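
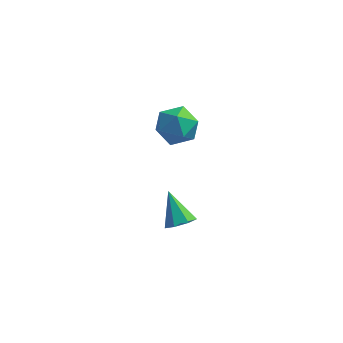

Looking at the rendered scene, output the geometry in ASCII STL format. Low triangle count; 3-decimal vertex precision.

solid 
facet normal -0.259 0.238 0.936
outer loop
vertex 2.136 3.743 -2.505
vertex 1.492 3.332 -2.579
vertex 2.132 2.999 -2.317
endloop
endfacet
facet normal 0.451 0.216 0.866
outer loop
vertex 2.136 3.743 -2.505
vertex 2.132 2.999 -2.317
vertex 2.727 3.294 -2.701
endloop
endfacet
facet normal 0.637 0.682 0.358
outer loop
vertex 2.136 3.743 -2.505
vertex 2.727 3.294 -2.701
vertex 2.455 3.81 -3.2
endloop
endfacet
facet normal 0.043 0.992 0.115
outer loop
vertex 2.136 3.743 -2.505
vertex 2.455 3.81 -3.2
vertex 1.692 3.834 -3.124
endloop
endfacet
facet normal -0.512 0.717 0.473
outer loop
vertex 2.136 3.743 -2.505
vertex 1.692 3.834 -3.124
vertex 1.492 3.332 -2.579
endloop
endfacet
facet normal 0.631 -0.437 0.641
outer loop
vertex 2.727 3.294 -2.701
vertex 2.132 2.999 -2.317
vertex 2.448 2.606 -2.896
endloop
endfacet
facet normal -0.518 -0.402 0.755
outer loop
vertex 2.132 2.999 -2.317
vertex 1.492 3.332 -2.579
vertex 1.685 2.63 -2.82
endloop
endfacet
facet normal -0.927 0.375 0.005
outer loop
vertex 1.492 3.332 -2.579
vertex 1.692 3.834 -3.124
vertex 1.413 3.146 -3.319
endloop
endfacet
facet normal -0.031 0.819 -0.573
outer loop
vertex 1.692 3.834 -3.124
vertex 2.455 3.81 -3.2
vertex 2.008 3.441 -3.703
endloop
endfacet
facet normal 0.931 0.318 -0.179
outer loop
vertex 2.455 3.81 -3.2
vertex 2.727 3.294 -2.701
vertex 2.648 3.108 -3.441
endloop
endfacet
facet normal -0.043 -0.992 -0.115
outer loop
vertex 2.004 2.697 -3.515
vertex 2.448 2.606 -2.896
vertex 1.685 2.63 -2.82
endloop
endfacet
facet normal -0.637 -0.682 -0.358
outer loop
vertex 2.004 2.697 -3.515
vertex 1.685 2.63 -2.82
vertex 1.413 3.146 -3.319
endloop
endfacet
facet normal -0.451 -0.216 -0.866
outer loop
vertex 2.004 2.697 -3.515
vertex 1.413 3.146 -3.319
vertex 2.008 3.441 -3.703
endloop
endfacet
facet normal 0.259 -0.238 -0.936
outer loop
vertex 2.004 2.697 -3.515
vertex 2.008 3.441 -3.703
vertex 2.648 3.108 -3.441
endloop
endfacet
facet normal 0.512 -0.717 -0.473
outer loop
vertex 2.004 2.697 -3.515
vertex 2.648 3.108 -3.441
vertex 2.448 2.606 -2.896
endloop
endfacet
facet normal 0.031 -0.819 0.573
outer loop
vertex 1.685 2.63 -2.82
vertex 2.448 2.606 -2.896
vertex 2.132 2.999 -2.317
endloop
endfacet
facet normal -0.931 -0.318 0.179
outer loop
vertex 1.413 3.146 -3.319
vertex 1.685 2.63 -2.82
vertex 1.492 3.332 -2.579
endloop
endfacet
facet normal -0.631 0.437 -0.641
outer loop
vertex 2.008 3.441 -3.703
vertex 1.413 3.146 -3.319
vertex 1.692 3.834 -3.124
endloop
endfacet
facet normal 0.518 0.402 -0.755
outer loop
vertex 2.648 3.108 -3.441
vertex 2.008 3.441 -3.703
vertex 2.455 3.81 -3.2
endloop
endfacet
facet normal 0.927 -0.375 -0.005
outer loop
vertex 2.448 2.606 -2.896
vertex 2.648 3.108 -3.441
vertex 2.727 3.294 -2.701
endloop
endfacet
facet normal 0.459 -0.513 -0.725
outer loop
vertex 3.502 -0.335 -3.733
vertex 3.244 -0.744 -3.607
vertex 3.122 -0.388 -3.936
endloop
endfacet
facet normal -0.027 0.978 -0.205
outer loop
vertex 3.502 -0.335 -3.733
vertex 3.122 -0.388 -3.936
vertex 2.716 -0.156 -2.773
endloop
endfacet
facet normal 0.460 -0.512 -0.725
outer loop
vertex 3.122 -0.388 -3.936
vertex 3.244 -0.744 -3.607
vertex 2.834 -0.709 -3.892
endloop
endfacet
facet normal -0.717 0.592 -0.368
outer loop
vertex 3.122 -0.388 -3.936
vertex 2.834 -0.709 -3.892
vertex 2.716 -0.156 -2.773
endloop
endfacet
facet normal 0.460 -0.512 -0.725
outer loop
vertex 2.834 -0.709 -3.892
vertex 3.244 -0.744 -3.607
vertex 2.855 -1.057 -3.633
endloop
endfacet
facet normal -0.993 -0.101 -0.055
outer loop
vertex 2.834 -0.709 -3.892
vertex 2.855 -1.057 -3.633
vertex 2.716 -0.156 -2.773
endloop
endfacet
facet normal 0.460 -0.512 -0.726
outer loop
vertex 2.855 -1.057 -3.633
vertex 3.244 -0.744 -3.607
vertex 3.169 -1.169 -3.355
endloop
endfacet
facet normal -0.647 -0.576 0.499
outer loop
vertex 2.855 -1.057 -3.633
vertex 3.169 -1.169 -3.355
vertex 2.716 -0.156 -2.773
endloop
endfacet
facet normal 0.459 -0.512 -0.726
outer loop
vertex 3.169 -1.169 -3.355
vertex 3.244 -0.744 -3.607
vertex 3.539 -0.962 -3.267
endloop
endfacet
facet normal 0.059 -0.477 0.877
outer loop
vertex 3.169 -1.169 -3.355
vertex 3.539 -0.962 -3.267
vertex 2.716 -0.156 -2.773
endloop
endfacet
facet normal 0.459 -0.512 -0.726
outer loop
vertex 3.539 -0.962 -3.267
vertex 3.244 -0.744 -3.607
vertex 3.688 -0.59 -3.435
endloop
endfacet
facet normal 0.595 0.121 0.795
outer loop
vertex 3.539 -0.962 -3.267
vertex 3.688 -0.59 -3.435
vertex 2.716 -0.156 -2.773
endloop
endfacet
facet normal 0.459 -0.513 -0.725
outer loop
vertex 3.688 -0.59 -3.435
vertex 3.244 -0.744 -3.607
vertex 3.502 -0.335 -3.733
endloop
endfacet
facet normal 0.556 0.770 0.312
outer loop
vertex 3.688 -0.59 -3.435
vertex 3.502 -0.335 -3.733
vertex 2.716 -0.156 -2.773
endloop
endfacet

endsolid


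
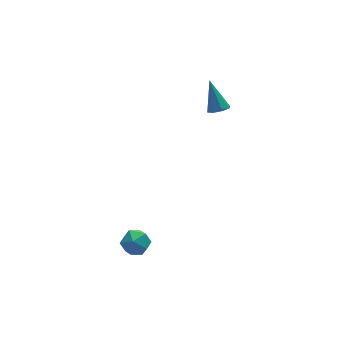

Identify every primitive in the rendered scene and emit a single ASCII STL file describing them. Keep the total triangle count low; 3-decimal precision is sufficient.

solid 
facet normal 0.061 -0.548 -0.834
outer loop
vertex 3.112 1.451 -0.806
vertex 2.747 1.759 -1.035
vertex 3.276 1.766 -1.001
endloop
endfacet
facet normal 0.853 -0.132 0.505
outer loop
vertex 3.112 1.451 -0.806
vertex 3.276 1.766 -1.001
vertex 2.653 2.621 0.275
endloop
endfacet
facet normal 0.061 -0.547 -0.835
outer loop
vertex 3.276 1.766 -1.001
vertex 2.747 1.759 -1.035
vertex 3.13 2.078 -1.216
endloop
endfacet
facet normal 0.871 0.480 0.104
outer loop
vertex 3.276 1.766 -1.001
vertex 3.13 2.078 -1.216
vertex 2.653 2.621 0.275
endloop
endfacet
facet normal 0.061 -0.547 -0.835
outer loop
vertex 3.13 2.078 -1.216
vertex 2.747 1.759 -1.035
vertex 2.76 2.203 -1.325
endloop
endfacet
facet normal 0.368 0.905 -0.212
outer loop
vertex 3.13 2.078 -1.216
vertex 2.76 2.203 -1.325
vertex 2.653 2.621 0.275
endloop
endfacet
facet normal 0.061 -0.547 -0.835
outer loop
vertex 2.76 2.203 -1.325
vertex 2.747 1.759 -1.035
vertex 2.382 2.068 -1.264
endloop
endfacet
facet normal -0.362 0.896 -0.258
outer loop
vertex 2.76 2.203 -1.325
vertex 2.382 2.068 -1.264
vertex 2.653 2.621 0.275
endloop
endfacet
facet normal 0.058 -0.549 -0.834
outer loop
vertex 2.382 2.068 -1.264
vertex 2.747 1.759 -1.035
vertex 2.218 1.753 -1.068
endloop
endfacet
facet normal -0.889 0.458 -0.008
outer loop
vertex 2.382 2.068 -1.264
vertex 2.218 1.753 -1.068
vertex 2.653 2.621 0.275
endloop
endfacet
facet normal 0.058 -0.548 -0.835
outer loop
vertex 2.218 1.753 -1.068
vertex 2.747 1.759 -1.035
vertex 2.364 1.441 -0.853
endloop
endfacet
facet normal -0.907 -0.154 0.393
outer loop
vertex 2.218 1.753 -1.068
vertex 2.364 1.441 -0.853
vertex 2.653 2.621 0.275
endloop
endfacet
facet normal 0.060 -0.549 -0.833
outer loop
vertex 2.364 1.441 -0.853
vertex 2.747 1.759 -1.035
vertex 2.734 1.316 -0.744
endloop
endfacet
facet normal -0.404 -0.578 0.709
outer loop
vertex 2.364 1.441 -0.853
vertex 2.734 1.316 -0.744
vertex 2.653 2.621 0.275
endloop
endfacet
facet normal 0.059 -0.549 -0.834
outer loop
vertex 2.734 1.316 -0.744
vertex 2.747 1.759 -1.035
vertex 3.112 1.451 -0.806
endloop
endfacet
facet normal 0.327 -0.569 0.755
outer loop
vertex 2.734 1.316 -0.744
vertex 3.112 1.451 -0.806
vertex 2.653 2.621 0.275
endloop
endfacet
facet normal -0.665 0.648 0.371
outer loop
vertex -3.332 -3.091 -3.018
vertex -3.721 -3.628 -2.778
vertex -3.219 -3.346 -2.371
endloop
endfacet
facet normal -0.009 0.930 0.368
outer loop
vertex -3.332 -3.091 -3.018
vertex -3.219 -3.346 -2.371
vertex -2.674 -3.177 -2.784
endloop
endfacet
facet normal 0.230 0.924 -0.306
outer loop
vertex -3.332 -3.091 -3.018
vertex -2.674 -3.177 -2.784
vertex -2.838 -3.355 -3.445
endloop
endfacet
facet normal -0.278 0.639 -0.717
outer loop
vertex -3.332 -3.091 -3.018
vertex -2.838 -3.355 -3.445
vertex -3.485 -3.633 -3.442
endloop
endfacet
facet normal -0.831 0.469 -0.299
outer loop
vertex -3.332 -3.091 -3.018
vertex -3.485 -3.633 -3.442
vertex -3.721 -3.628 -2.778
endloop
endfacet
facet normal 0.415 0.507 0.755
outer loop
vertex -2.674 -3.177 -2.784
vertex -3.219 -3.346 -2.371
vertex -2.655 -3.767 -2.398
endloop
endfacet
facet normal -0.646 0.051 0.762
outer loop
vertex -3.219 -3.346 -2.371
vertex -3.721 -3.628 -2.778
vertex -3.302 -4.045 -2.395
endloop
endfacet
facet normal -0.915 -0.241 -0.323
outer loop
vertex -3.721 -3.628 -2.778
vertex -3.485 -3.633 -3.442
vertex -3.466 -4.223 -3.056
endloop
endfacet
facet normal -0.020 0.037 -0.999
outer loop
vertex -3.485 -3.633 -3.442
vertex -2.838 -3.355 -3.445
vertex -2.921 -4.054 -3.469
endloop
endfacet
facet normal 0.800 0.499 -0.333
outer loop
vertex -2.838 -3.355 -3.445
vertex -2.674 -3.177 -2.784
vertex -2.419 -3.772 -3.062
endloop
endfacet
facet normal 0.278 -0.639 0.717
outer loop
vertex -2.808 -4.309 -2.822
vertex -2.655 -3.767 -2.398
vertex -3.302 -4.045 -2.395
endloop
endfacet
facet normal -0.230 -0.924 0.306
outer loop
vertex -2.808 -4.309 -2.822
vertex -3.302 -4.045 -2.395
vertex -3.466 -4.223 -3.056
endloop
endfacet
facet normal 0.009 -0.930 -0.368
outer loop
vertex -2.808 -4.309 -2.822
vertex -3.466 -4.223 -3.056
vertex -2.921 -4.054 -3.469
endloop
endfacet
facet normal 0.665 -0.648 -0.371
outer loop
vertex -2.808 -4.309 -2.822
vertex -2.921 -4.054 -3.469
vertex -2.419 -3.772 -3.062
endloop
endfacet
facet normal 0.831 -0.469 0.299
outer loop
vertex -2.808 -4.309 -2.822
vertex -2.419 -3.772 -3.062
vertex -2.655 -3.767 -2.398
endloop
endfacet
facet normal 0.020 -0.037 0.999
outer loop
vertex -3.302 -4.045 -2.395
vertex -2.655 -3.767 -2.398
vertex -3.219 -3.346 -2.371
endloop
endfacet
facet normal -0.800 -0.499 0.333
outer loop
vertex -3.466 -4.223 -3.056
vertex -3.302 -4.045 -2.395
vertex -3.721 -3.628 -2.778
endloop
endfacet
facet normal -0.415 -0.507 -0.755
outer loop
vertex -2.921 -4.054 -3.469
vertex -3.466 -4.223 -3.056
vertex -3.485 -3.633 -3.442
endloop
endfacet
facet normal 0.646 -0.051 -0.762
outer loop
vertex -2.419 -3.772 -3.062
vertex -2.921 -4.054 -3.469
vertex -2.838 -3.355 -3.445
endloop
endfacet
facet normal 0.915 0.241 0.323
outer loop
vertex -2.655 -3.767 -2.398
vertex -2.419 -3.772 -3.062
vertex -2.674 -3.177 -2.784
endloop
endfacet

endsolid


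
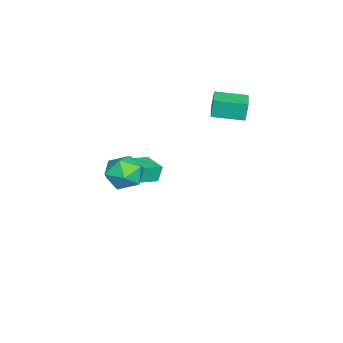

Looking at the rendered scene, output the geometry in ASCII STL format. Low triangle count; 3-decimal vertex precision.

solid 
facet normal -0.702 -0.712 -0.024
outer loop
vertex -2.092 -0.492 -0.124
vertex -2.782 0.2 -0.45
vertex -1.88 -0.673 -0.958
endloop
endfacet
facet normal 0.670 -0.672 0.316
outer loop
vertex -1.058 0.16 -0.93
vertex -2.092 -0.492 -0.124
vertex -1.88 -0.673 -0.958
endloop
endfacet
facet normal -0.702 -0.712 -0.024
outer loop
vertex -1.88 -0.673 -0.958
vertex -2.782 0.2 -0.45
vertex -2.57 0.019 -1.284
endloop
endfacet
facet normal 0.241 -0.206 -0.948
outer loop
vertex -2.57 0.019 -1.284
vertex -1.058 0.16 -0.93
vertex -1.88 -0.673 -0.958
endloop
endfacet
facet normal -0.241 0.206 0.948
outer loop
vertex -2.092 -0.492 -0.124
vertex -1.96 1.033 -0.422
vertex -2.782 0.2 -0.45
endloop
endfacet
facet normal 0.670 -0.672 0.316
outer loop
vertex -1.27 0.341 -0.096
vertex -2.092 -0.492 -0.124
vertex -1.058 0.16 -0.93
endloop
endfacet
facet normal -0.241 0.206 0.948
outer loop
vertex -1.27 0.341 -0.096
vertex -1.96 1.033 -0.422
vertex -2.092 -0.492 -0.124
endloop
endfacet
facet normal -0.670 0.672 -0.316
outer loop
vertex -2.782 0.2 -0.45
vertex -1.96 1.033 -0.422
vertex -2.57 0.019 -1.284
endloop
endfacet
facet normal 0.241 -0.206 -0.948
outer loop
vertex -1.748 0.852 -1.256
vertex -1.058 0.16 -0.93
vertex -2.57 0.019 -1.284
endloop
endfacet
facet normal -0.670 0.672 -0.316
outer loop
vertex -2.57 0.019 -1.284
vertex -1.96 1.033 -0.422
vertex -1.748 0.852 -1.256
endloop
endfacet
facet normal 0.702 0.712 0.024
outer loop
vertex -1.748 0.852 -1.256
vertex -1.27 0.341 -0.096
vertex -1.058 0.16 -0.93
endloop
endfacet
facet normal 0.702 0.712 0.024
outer loop
vertex -1.96 1.033 -0.422
vertex -1.27 0.341 -0.096
vertex -1.748 0.852 -1.256
endloop
endfacet
facet normal -0.984 -0.136 -0.114
outer loop
vertex -2.866 3.194 4.284
vertex -3.052 4.701 4.096
vertex -2.74 3.089 3.318
endloop
endfacet
facet normal 0.121 -0.985 0.123
outer loop
vertex -1.648 3.239 3.444
vertex -2.866 3.194 4.284
vertex -2.74 3.089 3.318
endloop
endfacet
facet normal -0.984 -0.136 -0.114
outer loop
vertex -2.74 3.089 3.318
vertex -3.052 4.701 4.096
vertex -2.926 4.596 3.13
endloop
endfacet
facet normal 0.128 -0.107 -0.986
outer loop
vertex -2.926 4.596 3.13
vertex -1.648 3.239 3.444
vertex -2.74 3.089 3.318
endloop
endfacet
facet normal -0.128 0.107 0.986
outer loop
vertex -2.866 3.194 4.284
vertex -1.96 4.851 4.222
vertex -3.052 4.701 4.096
endloop
endfacet
facet normal 0.121 -0.985 0.123
outer loop
vertex -1.774 3.344 4.41
vertex -2.866 3.194 4.284
vertex -1.648 3.239 3.444
endloop
endfacet
facet normal -0.128 0.107 0.986
outer loop
vertex -1.774 3.344 4.41
vertex -1.96 4.851 4.222
vertex -2.866 3.194 4.284
endloop
endfacet
facet normal -0.121 0.985 -0.123
outer loop
vertex -3.052 4.701 4.096
vertex -1.96 4.851 4.222
vertex -2.926 4.596 3.13
endloop
endfacet
facet normal 0.128 -0.107 -0.986
outer loop
vertex -1.834 4.746 3.256
vertex -1.648 3.239 3.444
vertex -2.926 4.596 3.13
endloop
endfacet
facet normal -0.121 0.985 -0.123
outer loop
vertex -2.926 4.596 3.13
vertex -1.96 4.851 4.222
vertex -1.834 4.746 3.256
endloop
endfacet
facet normal 0.984 0.136 0.114
outer loop
vertex -1.834 4.746 3.256
vertex -1.774 3.344 4.41
vertex -1.648 3.239 3.444
endloop
endfacet
facet normal 0.984 0.136 0.114
outer loop
vertex -1.96 4.851 4.222
vertex -1.774 3.344 4.41
vertex -1.834 4.746 3.256
endloop
endfacet
facet normal -0.196 0.336 0.921
outer loop
vertex 3.438 1.103 3.544
vertex 2.68 0.521 3.595
vertex 3.537 0.216 3.889
endloop
endfacet
facet normal 0.504 0.361 0.784
outer loop
vertex 3.438 1.103 3.544
vertex 3.537 0.216 3.889
vertex 4.198 0.576 3.298
endloop
endfacet
facet normal 0.602 0.771 0.208
outer loop
vertex 3.438 1.103 3.544
vertex 4.198 0.576 3.298
vertex 3.749 1.104 2.639
endloop
endfacet
facet normal -0.037 0.999 -0.012
outer loop
vertex 3.438 1.103 3.544
vertex 3.749 1.104 2.639
vertex 2.81 1.071 2.823
endloop
endfacet
facet normal -0.531 0.730 0.430
outer loop
vertex 3.438 1.103 3.544
vertex 2.81 1.071 2.823
vertex 2.68 0.521 3.595
endloop
endfacet
facet normal 0.721 -0.299 0.625
outer loop
vertex 4.198 0.576 3.298
vertex 3.537 0.216 3.889
vertex 3.91 -0.331 3.197
endloop
endfacet
facet normal -0.411 -0.340 0.846
outer loop
vertex 3.537 0.216 3.889
vertex 2.68 0.521 3.595
vertex 2.971 -0.364 3.381
endloop
endfacet
facet normal -0.953 0.297 0.051
outer loop
vertex 2.68 0.521 3.595
vertex 2.81 1.071 2.823
vertex 2.522 0.164 2.722
endloop
endfacet
facet normal -0.156 0.732 -0.663
outer loop
vertex 2.81 1.071 2.823
vertex 3.749 1.104 2.639
vertex 3.183 0.524 2.131
endloop
endfacet
facet normal 0.879 0.364 -0.308
outer loop
vertex 3.749 1.104 2.639
vertex 4.198 0.576 3.298
vertex 4.04 0.219 2.425
endloop
endfacet
facet normal 0.037 -0.999 0.012
outer loop
vertex 3.282 -0.363 2.476
vertex 3.91 -0.331 3.197
vertex 2.971 -0.364 3.381
endloop
endfacet
facet normal -0.602 -0.771 -0.208
outer loop
vertex 3.282 -0.363 2.476
vertex 2.971 -0.364 3.381
vertex 2.522 0.164 2.722
endloop
endfacet
facet normal -0.504 -0.361 -0.784
outer loop
vertex 3.282 -0.363 2.476
vertex 2.522 0.164 2.722
vertex 3.183 0.524 2.131
endloop
endfacet
facet normal 0.196 -0.336 -0.921
outer loop
vertex 3.282 -0.363 2.476
vertex 3.183 0.524 2.131
vertex 4.04 0.219 2.425
endloop
endfacet
facet normal 0.531 -0.730 -0.430
outer loop
vertex 3.282 -0.363 2.476
vertex 4.04 0.219 2.425
vertex 3.91 -0.331 3.197
endloop
endfacet
facet normal 0.156 -0.732 0.663
outer loop
vertex 2.971 -0.364 3.381
vertex 3.91 -0.331 3.197
vertex 3.537 0.216 3.889
endloop
endfacet
facet normal -0.879 -0.364 0.308
outer loop
vertex 2.522 0.164 2.722
vertex 2.971 -0.364 3.381
vertex 2.68 0.521 3.595
endloop
endfacet
facet normal -0.721 0.299 -0.625
outer loop
vertex 3.183 0.524 2.131
vertex 2.522 0.164 2.722
vertex 2.81 1.071 2.823
endloop
endfacet
facet normal 0.411 0.340 -0.846
outer loop
vertex 4.04 0.219 2.425
vertex 3.183 0.524 2.131
vertex 3.749 1.104 2.639
endloop
endfacet
facet normal 0.953 -0.297 -0.051
outer loop
vertex 3.91 -0.331 3.197
vertex 4.04 0.219 2.425
vertex 4.198 0.576 3.298
endloop
endfacet

endsolid


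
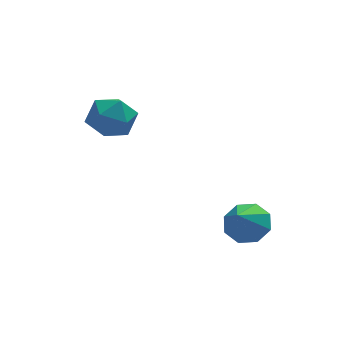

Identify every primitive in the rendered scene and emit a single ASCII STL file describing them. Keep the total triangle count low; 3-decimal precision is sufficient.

solid 
facet normal 0.194 0.966 -0.172
outer loop
vertex -0.51 3.251 0.418
vertex -1.608 3.55 0.858
vertex -0.646 3.49 1.606
endloop
endfacet
facet normal 0.794 0.607 -0.031
outer loop
vertex -0.51 3.251 0.418
vertex -0.646 3.49 1.606
vertex 0.053 2.557 1.249
endloop
endfacet
facet normal 0.856 0.082 -0.511
outer loop
vertex -0.51 3.251 0.418
vertex 0.053 2.557 1.249
vertex -0.477 2.039 0.279
endloop
endfacet
facet normal 0.293 0.117 -0.949
outer loop
vertex -0.51 3.251 0.418
vertex -0.477 2.039 0.279
vertex -1.503 2.653 0.038
endloop
endfacet
facet normal -0.116 0.663 -0.740
outer loop
vertex -0.51 3.251 0.418
vertex -1.503 2.653 0.038
vertex -1.608 3.55 0.858
endloop
endfacet
facet normal 0.726 0.309 0.614
outer loop
vertex 0.053 2.557 1.249
vertex -0.646 3.49 1.606
vertex -0.697 2.427 2.202
endloop
endfacet
facet normal -0.244 0.890 0.385
outer loop
vertex -0.646 3.49 1.606
vertex -1.608 3.55 0.858
vertex -1.723 3.041 1.961
endloop
endfacet
facet normal -0.746 0.400 -0.533
outer loop
vertex -1.608 3.55 0.858
vertex -1.503 2.653 0.038
vertex -2.253 2.523 0.991
endloop
endfacet
facet normal -0.085 -0.484 -0.871
outer loop
vertex -1.503 2.653 0.038
vertex -0.477 2.039 0.279
vertex -1.554 1.59 0.634
endloop
endfacet
facet normal 0.826 -0.540 -0.163
outer loop
vertex -0.477 2.039 0.279
vertex 0.053 2.557 1.249
vertex -0.592 1.53 1.382
endloop
endfacet
facet normal -0.293 -0.117 0.949
outer loop
vertex -1.69 1.829 1.822
vertex -0.697 2.427 2.202
vertex -1.723 3.041 1.961
endloop
endfacet
facet normal -0.856 -0.082 0.511
outer loop
vertex -1.69 1.829 1.822
vertex -1.723 3.041 1.961
vertex -2.253 2.523 0.991
endloop
endfacet
facet normal -0.794 -0.607 0.031
outer loop
vertex -1.69 1.829 1.822
vertex -2.253 2.523 0.991
vertex -1.554 1.59 0.634
endloop
endfacet
facet normal -0.194 -0.966 0.172
outer loop
vertex -1.69 1.829 1.822
vertex -1.554 1.59 0.634
vertex -0.592 1.53 1.382
endloop
endfacet
facet normal 0.116 -0.663 0.740
outer loop
vertex -1.69 1.829 1.822
vertex -0.592 1.53 1.382
vertex -0.697 2.427 2.202
endloop
endfacet
facet normal 0.085 0.484 0.871
outer loop
vertex -1.723 3.041 1.961
vertex -0.697 2.427 2.202
vertex -0.646 3.49 1.606
endloop
endfacet
facet normal -0.826 0.540 0.163
outer loop
vertex -2.253 2.523 0.991
vertex -1.723 3.041 1.961
vertex -1.608 3.55 0.858
endloop
endfacet
facet normal -0.726 -0.309 -0.614
outer loop
vertex -1.554 1.59 0.634
vertex -2.253 2.523 0.991
vertex -1.503 2.653 0.038
endloop
endfacet
facet normal 0.244 -0.890 -0.385
outer loop
vertex -0.592 1.53 1.382
vertex -1.554 1.59 0.634
vertex -0.477 2.039 0.279
endloop
endfacet
facet normal 0.746 -0.400 0.533
outer loop
vertex -0.697 2.427 2.202
vertex -0.592 1.53 1.382
vertex 0.053 2.557 1.249
endloop
endfacet
facet normal 0.361 0.563 -0.743
outer loop
vertex 4.296 -1.72 -2.044
vertex 3.799 -2.335 -2.751
vertex 3.546 -1.459 -2.21
endloop
endfacet
facet normal -0.061 0.406 0.912
outer loop
vertex 4.296 -1.72 -2.044
vertex 3.546 -1.459 -2.21
vertex 3.141 -3.365 -1.389
endloop
endfacet
facet normal 0.360 0.563 -0.744
outer loop
vertex 3.546 -1.459 -2.21
vertex 3.799 -2.335 -2.751
vertex 2.945 -1.711 -2.692
endloop
endfacet
facet normal -0.669 0.409 0.620
outer loop
vertex 3.546 -1.459 -2.21
vertex 2.945 -1.711 -2.692
vertex 3.141 -3.365 -1.389
endloop
endfacet
facet normal 0.361 0.564 -0.743
outer loop
vertex 2.945 -1.711 -2.692
vertex 3.799 -2.335 -2.751
vertex 2.844 -2.328 -3.209
endloop
endfacet
facet normal -0.985 0.018 0.171
outer loop
vertex 2.945 -1.711 -2.692
vertex 2.844 -2.328 -3.209
vertex 3.141 -3.365 -1.389
endloop
endfacet
facet normal 0.361 0.563 -0.744
outer loop
vertex 2.844 -2.328 -3.209
vertex 3.799 -2.335 -2.751
vertex 3.303 -2.95 -3.457
endloop
endfacet
facet normal -0.824 -0.539 -0.173
outer loop
vertex 2.844 -2.328 -3.209
vertex 3.303 -2.95 -3.457
vertex 3.141 -3.365 -1.389
endloop
endfacet
facet normal 0.361 0.563 -0.744
outer loop
vertex 3.303 -2.95 -3.457
vertex 3.799 -2.335 -2.751
vertex 4.053 -3.211 -3.291
endloop
endfacet
facet normal -0.280 -0.937 -0.210
outer loop
vertex 3.303 -2.95 -3.457
vertex 4.053 -3.211 -3.291
vertex 3.141 -3.365 -1.389
endloop
endfacet
facet normal 0.360 0.563 -0.744
outer loop
vertex 4.053 -3.211 -3.291
vertex 3.799 -2.335 -2.751
vertex 4.654 -2.959 -2.809
endloop
endfacet
facet normal 0.329 -0.941 0.082
outer loop
vertex 4.053 -3.211 -3.291
vertex 4.654 -2.959 -2.809
vertex 3.141 -3.365 -1.389
endloop
endfacet
facet normal 0.360 0.563 -0.744
outer loop
vertex 4.654 -2.959 -2.809
vertex 3.799 -2.335 -2.751
vertex 4.755 -2.341 -2.293
endloop
endfacet
facet normal 0.646 -0.549 0.531
outer loop
vertex 4.654 -2.959 -2.809
vertex 4.755 -2.341 -2.293
vertex 3.141 -3.365 -1.389
endloop
endfacet
facet normal 0.360 0.564 -0.743
outer loop
vertex 4.755 -2.341 -2.293
vertex 3.799 -2.335 -2.751
vertex 4.296 -1.72 -2.044
endloop
endfacet
facet normal 0.485 0.008 0.875
outer loop
vertex 4.755 -2.341 -2.293
vertex 4.296 -1.72 -2.044
vertex 3.141 -3.365 -1.389
endloop
endfacet

endsolid


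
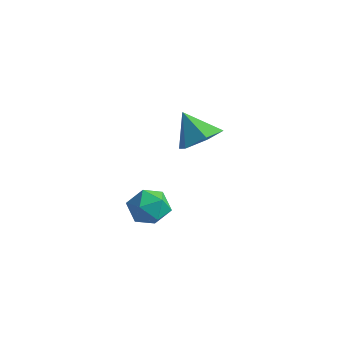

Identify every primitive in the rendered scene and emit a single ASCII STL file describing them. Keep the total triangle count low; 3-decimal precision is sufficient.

solid 
facet normal -0.479 0.542 0.691
outer loop
vertex 0.427 -2.038 -1.053
vertex 0.852 -2.395 -0.478
vertex 1.123 -1.724 -0.817
endloop
endfacet
facet normal -0.431 0.899 0.074
outer loop
vertex 0.427 -2.038 -1.053
vertex 1.123 -1.724 -0.817
vertex 0.939 -1.748 -1.594
endloop
endfacet
facet normal -0.745 0.508 -0.433
outer loop
vertex 0.427 -2.038 -1.053
vertex 0.939 -1.748 -1.594
vertex 0.554 -2.434 -1.736
endloop
endfacet
facet normal -0.987 -0.092 -0.130
outer loop
vertex 0.427 -2.038 -1.053
vertex 0.554 -2.434 -1.736
vertex 0.5 -2.834 -1.046
endloop
endfacet
facet normal -0.823 -0.070 0.564
outer loop
vertex 0.427 -2.038 -1.053
vertex 0.5 -2.834 -1.046
vertex 0.852 -2.395 -0.478
endloop
endfacet
facet normal 0.260 0.961 -0.091
outer loop
vertex 0.939 -1.748 -1.594
vertex 1.123 -1.724 -0.817
vertex 1.68 -1.926 -1.354
endloop
endfacet
facet normal 0.183 0.383 0.905
outer loop
vertex 1.123 -1.724 -0.817
vertex 0.852 -2.395 -0.478
vertex 1.626 -2.326 -0.664
endloop
endfacet
facet normal -0.373 -0.608 0.701
outer loop
vertex 0.852 -2.395 -0.478
vertex 0.5 -2.834 -1.046
vertex 1.241 -3.012 -0.806
endloop
endfacet
facet normal -0.640 -0.642 -0.422
outer loop
vertex 0.5 -2.834 -1.046
vertex 0.554 -2.434 -1.736
vertex 1.057 -3.036 -1.583
endloop
endfacet
facet normal -0.248 0.328 -0.911
outer loop
vertex 0.554 -2.434 -1.736
vertex 0.939 -1.748 -1.594
vertex 1.328 -2.365 -1.922
endloop
endfacet
facet normal 0.987 0.092 0.130
outer loop
vertex 1.753 -2.722 -1.347
vertex 1.68 -1.926 -1.354
vertex 1.626 -2.326 -0.664
endloop
endfacet
facet normal 0.745 -0.508 0.433
outer loop
vertex 1.753 -2.722 -1.347
vertex 1.626 -2.326 -0.664
vertex 1.241 -3.012 -0.806
endloop
endfacet
facet normal 0.431 -0.899 -0.074
outer loop
vertex 1.753 -2.722 -1.347
vertex 1.241 -3.012 -0.806
vertex 1.057 -3.036 -1.583
endloop
endfacet
facet normal 0.479 -0.542 -0.691
outer loop
vertex 1.753 -2.722 -1.347
vertex 1.057 -3.036 -1.583
vertex 1.328 -2.365 -1.922
endloop
endfacet
facet normal 0.823 0.070 -0.564
outer loop
vertex 1.753 -2.722 -1.347
vertex 1.328 -2.365 -1.922
vertex 1.68 -1.926 -1.354
endloop
endfacet
facet normal 0.640 0.642 0.422
outer loop
vertex 1.626 -2.326 -0.664
vertex 1.68 -1.926 -1.354
vertex 1.123 -1.724 -0.817
endloop
endfacet
facet normal 0.248 -0.328 0.911
outer loop
vertex 1.241 -3.012 -0.806
vertex 1.626 -2.326 -0.664
vertex 0.852 -2.395 -0.478
endloop
endfacet
facet normal -0.260 -0.961 0.091
outer loop
vertex 1.057 -3.036 -1.583
vertex 1.241 -3.012 -0.806
vertex 0.5 -2.834 -1.046
endloop
endfacet
facet normal -0.183 -0.383 -0.905
outer loop
vertex 1.328 -2.365 -1.922
vertex 1.057 -3.036 -1.583
vertex 0.554 -2.434 -1.736
endloop
endfacet
facet normal 0.373 0.608 -0.701
outer loop
vertex 1.68 -1.926 -1.354
vertex 1.328 -2.365 -1.922
vertex 0.939 -1.748 -1.594
endloop
endfacet
facet normal 0.618 0.009 -0.786
outer loop
vertex 0.545 2.163 -0.012
vertex -0.043 1.686 -0.48
vertex -0.077 2.575 -0.497
endloop
endfacet
facet normal 0.005 0.765 0.644
outer loop
vertex 0.545 2.163 -0.012
vertex -0.077 2.575 -0.497
vertex -0.877 1.674 0.58
endloop
endfacet
facet normal 0.618 0.009 -0.786
outer loop
vertex -0.077 2.575 -0.497
vertex -0.043 1.686 -0.48
vertex -0.665 2.099 -0.965
endloop
endfacet
facet normal -0.676 0.729 0.108
outer loop
vertex -0.077 2.575 -0.497
vertex -0.665 2.099 -0.965
vertex -0.877 1.674 0.58
endloop
endfacet
facet normal 0.619 0.010 -0.785
outer loop
vertex -0.665 2.099 -0.965
vertex -0.043 1.686 -0.48
vertex -0.631 1.21 -0.949
endloop
endfacet
facet normal -0.988 -0.040 -0.147
outer loop
vertex -0.665 2.099 -0.965
vertex -0.631 1.21 -0.949
vertex -0.877 1.674 0.58
endloop
endfacet
facet normal 0.619 0.010 -0.785
outer loop
vertex -0.631 1.21 -0.949
vertex -0.043 1.686 -0.48
vertex -0.009 0.797 -0.464
endloop
endfacet
facet normal -0.619 -0.774 0.135
outer loop
vertex -0.631 1.21 -0.949
vertex -0.009 0.797 -0.464
vertex -0.877 1.674 0.58
endloop
endfacet
facet normal 0.618 0.009 -0.786
outer loop
vertex -0.009 0.797 -0.464
vertex -0.043 1.686 -0.48
vertex 0.579 1.274 0.004
endloop
endfacet
facet normal 0.063 -0.738 0.672
outer loop
vertex -0.009 0.797 -0.464
vertex 0.579 1.274 0.004
vertex -0.877 1.674 0.58
endloop
endfacet
facet normal 0.618 0.009 -0.786
outer loop
vertex 0.579 1.274 0.004
vertex -0.043 1.686 -0.48
vertex 0.545 2.163 -0.012
endloop
endfacet
facet normal 0.375 0.031 0.926
outer loop
vertex 0.579 1.274 0.004
vertex 0.545 2.163 -0.012
vertex -0.877 1.674 0.58
endloop
endfacet

endsolid


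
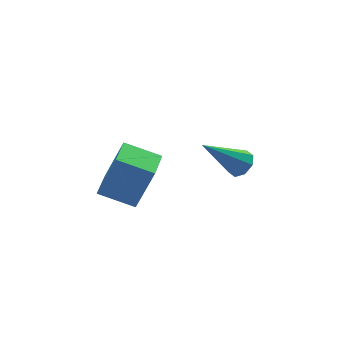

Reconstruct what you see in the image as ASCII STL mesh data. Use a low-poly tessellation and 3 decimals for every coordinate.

solid 
facet normal 0.723 0.020 -0.691
outer loop
vertex 2.576 -1.83 1.716
vertex 2.146 -1.719 1.269
vertex 2.498 -1.359 1.648
endloop
endfacet
facet normal 0.452 0.200 0.869
outer loop
vertex 2.576 -1.83 1.716
vertex 2.498 -1.359 1.648
vertex 0.634 -1.761 2.711
endloop
endfacet
facet normal 0.723 0.020 -0.690
outer loop
vertex 2.498 -1.359 1.648
vertex 2.146 -1.719 1.269
vertex 2.214 -1.099 1.358
endloop
endfacet
facet normal 0.153 0.806 0.573
outer loop
vertex 2.498 -1.359 1.648
vertex 2.214 -1.099 1.358
vertex 0.634 -1.761 2.711
endloop
endfacet
facet normal 0.723 0.020 -0.691
outer loop
vertex 2.214 -1.099 1.358
vertex 2.146 -1.719 1.269
vertex 1.89 -1.201 1.016
endloop
endfacet
facet normal -0.348 0.936 0.051
outer loop
vertex 2.214 -1.099 1.358
vertex 1.89 -1.201 1.016
vertex 0.634 -1.761 2.711
endloop
endfacet
facet normal 0.723 0.020 -0.691
outer loop
vertex 1.89 -1.201 1.016
vertex 2.146 -1.719 1.269
vertex 1.716 -1.607 0.822
endloop
endfacet
facet normal -0.761 0.515 -0.394
outer loop
vertex 1.89 -1.201 1.016
vertex 1.716 -1.607 0.822
vertex 0.634 -1.761 2.711
endloop
endfacet
facet normal 0.723 0.022 -0.690
outer loop
vertex 1.716 -1.607 0.822
vertex 2.146 -1.719 1.269
vertex 1.794 -2.078 0.889
endloop
endfacet
facet normal -0.841 -0.210 -0.499
outer loop
vertex 1.716 -1.607 0.822
vertex 1.794 -2.078 0.889
vertex 0.634 -1.761 2.711
endloop
endfacet
facet normal 0.724 0.021 -0.690
outer loop
vertex 1.794 -2.078 0.889
vertex 2.146 -1.719 1.269
vertex 2.078 -2.339 1.179
endloop
endfacet
facet normal -0.542 -0.815 -0.203
outer loop
vertex 1.794 -2.078 0.889
vertex 2.078 -2.339 1.179
vertex 0.634 -1.761 2.711
endloop
endfacet
facet normal 0.724 0.021 -0.690
outer loop
vertex 2.078 -2.339 1.179
vertex 2.146 -1.719 1.269
vertex 2.402 -2.236 1.522
endloop
endfacet
facet normal -0.039 -0.946 0.321
outer loop
vertex 2.078 -2.339 1.179
vertex 2.402 -2.236 1.522
vertex 0.634 -1.761 2.711
endloop
endfacet
facet normal 0.723 0.020 -0.691
outer loop
vertex 2.402 -2.236 1.522
vertex 2.146 -1.719 1.269
vertex 2.576 -1.83 1.716
endloop
endfacet
facet normal 0.373 -0.525 0.765
outer loop
vertex 2.402 -2.236 1.522
vertex 2.576 -1.83 1.716
vertex 0.634 -1.761 2.711
endloop
endfacet
facet normal -0.813 0.469 0.345
outer loop
vertex -2.735 -2.332 3.153
vertex -2.091 -1.128 3.034
vertex -3.401 -2.153 1.339
endloop
endfacet
facet normal -0.470 -0.878 0.086
outer loop
vertex -2.189 -2.852 0.826
vertex -2.735 -2.332 3.153
vertex -3.401 -2.153 1.339
endloop
endfacet
facet normal -0.813 0.469 0.345
outer loop
vertex -3.401 -2.153 1.339
vertex -2.091 -1.128 3.034
vertex -2.757 -0.95 1.221
endloop
endfacet
facet normal -0.343 0.092 -0.935
outer loop
vertex -2.757 -0.95 1.221
vertex -2.189 -2.852 0.826
vertex -3.401 -2.153 1.339
endloop
endfacet
facet normal 0.343 -0.091 0.935
outer loop
vertex -2.735 -2.332 3.153
vertex -0.879 -1.827 2.521
vertex -2.091 -1.128 3.034
endloop
endfacet
facet normal -0.470 -0.879 0.086
outer loop
vertex -1.523 -3.03 2.639
vertex -2.735 -2.332 3.153
vertex -2.189 -2.852 0.826
endloop
endfacet
facet normal 0.343 -0.092 0.935
outer loop
vertex -1.523 -3.03 2.639
vertex -0.879 -1.827 2.521
vertex -2.735 -2.332 3.153
endloop
endfacet
facet normal 0.470 0.878 -0.086
outer loop
vertex -2.091 -1.128 3.034
vertex -0.879 -1.827 2.521
vertex -2.757 -0.95 1.221
endloop
endfacet
facet normal -0.344 0.091 -0.935
outer loop
vertex -1.545 -1.648 0.707
vertex -2.189 -2.852 0.826
vertex -2.757 -0.95 1.221
endloop
endfacet
facet normal 0.470 0.879 -0.086
outer loop
vertex -2.757 -0.95 1.221
vertex -0.879 -1.827 2.521
vertex -1.545 -1.648 0.707
endloop
endfacet
facet normal 0.813 -0.469 -0.345
outer loop
vertex -1.545 -1.648 0.707
vertex -1.523 -3.03 2.639
vertex -2.189 -2.852 0.826
endloop
endfacet
facet normal 0.813 -0.469 -0.345
outer loop
vertex -0.879 -1.827 2.521
vertex -1.523 -3.03 2.639
vertex -1.545 -1.648 0.707
endloop
endfacet

endsolid


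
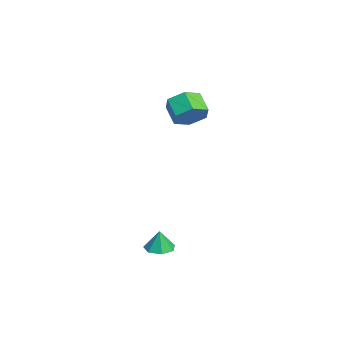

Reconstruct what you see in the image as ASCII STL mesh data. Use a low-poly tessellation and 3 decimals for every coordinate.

solid 
facet normal -0.086 0.006 -0.996
outer loop
vertex 4.641 -1.289 -3.66
vertex 3.806 -1.346 -3.588
vertex 4.283 -0.656 -3.625
endloop
endfacet
facet normal 0.785 0.419 0.457
outer loop
vertex 4.641 -1.289 -3.66
vertex 4.283 -0.656 -3.625
vertex 3.914 -1.354 -2.352
endloop
endfacet
facet normal -0.087 0.006 -0.996
outer loop
vertex 4.283 -0.656 -3.625
vertex 3.806 -1.346 -3.588
vertex 3.566 -0.542 -3.562
endloop
endfacet
facet normal 0.179 0.840 0.512
outer loop
vertex 4.283 -0.656 -3.625
vertex 3.566 -0.542 -3.562
vertex 3.914 -1.354 -2.352
endloop
endfacet
facet normal -0.087 0.006 -0.996
outer loop
vertex 3.566 -0.542 -3.562
vertex 3.806 -1.346 -3.588
vertex 3.03 -1.034 -3.518
endloop
endfacet
facet normal -0.528 0.627 0.573
outer loop
vertex 3.566 -0.542 -3.562
vertex 3.03 -1.034 -3.518
vertex 3.914 -1.354 -2.352
endloop
endfacet
facet normal -0.087 0.007 -0.996
outer loop
vertex 3.03 -1.034 -3.518
vertex 3.806 -1.346 -3.588
vertex 3.078 -1.761 -3.527
endloop
endfacet
facet normal -0.803 -0.060 0.592
outer loop
vertex 3.03 -1.034 -3.518
vertex 3.078 -1.761 -3.527
vertex 3.914 -1.354 -2.352
endloop
endfacet
facet normal -0.086 0.005 -0.996
outer loop
vertex 3.078 -1.761 -3.527
vertex 3.806 -1.346 -3.588
vertex 3.675 -2.176 -3.581
endloop
endfacet
facet normal -0.440 -0.705 0.557
outer loop
vertex 3.078 -1.761 -3.527
vertex 3.675 -2.176 -3.581
vertex 3.914 -1.354 -2.352
endloop
endfacet
facet normal -0.088 0.005 -0.996
outer loop
vertex 3.675 -2.176 -3.581
vertex 3.806 -1.346 -3.588
vertex 4.371 -1.966 -3.641
endloop
endfacet
facet normal 0.290 -0.821 0.492
outer loop
vertex 3.675 -2.176 -3.581
vertex 4.371 -1.966 -3.641
vertex 3.914 -1.354 -2.352
endloop
endfacet
facet normal -0.086 0.006 -0.996
outer loop
vertex 4.371 -1.966 -3.641
vertex 3.806 -1.346 -3.588
vertex 4.641 -1.289 -3.66
endloop
endfacet
facet normal 0.835 -0.320 0.448
outer loop
vertex 4.371 -1.966 -3.641
vertex 4.641 -1.289 -3.66
vertex 3.914 -1.354 -2.352
endloop
endfacet
facet normal 0.758 0.264 -0.596
outer loop
vertex -1.879 0.823 4.106
vertex -2.536 0.777 3.25
vertex -2.427 1.701 3.798
endloop
endfacet
facet normal 0.409 0.519 0.751
outer loop
vertex -1.879 0.823 4.106
vertex -2.427 1.701 3.798
vertex -2.947 0.449 4.946
endloop
endfacet
facet normal 0.409 0.518 0.751
outer loop
vertex -2.947 0.449 4.946
vertex -2.427 1.701 3.798
vertex -3.496 1.327 4.639
endloop
endfacet
facet normal -0.758 -0.266 0.596
outer loop
vertex -2.947 0.449 4.946
vertex -3.496 1.327 4.639
vertex -3.604 0.403 4.09
endloop
endfacet
facet normal 0.758 0.264 -0.596
outer loop
vertex -2.427 1.701 3.798
vertex -2.536 0.777 3.25
vertex -3.084 1.655 2.942
endloop
endfacet
facet normal -0.236 0.963 0.129
outer loop
vertex -2.427 1.701 3.798
vertex -3.084 1.655 2.942
vertex -3.496 1.327 4.639
endloop
endfacet
facet normal -0.236 0.963 0.129
outer loop
vertex -3.496 1.327 4.639
vertex -3.084 1.655 2.942
vertex -4.153 1.281 3.783
endloop
endfacet
facet normal -0.758 -0.266 0.596
outer loop
vertex -3.496 1.327 4.639
vertex -4.153 1.281 3.783
vertex -3.604 0.403 4.09
endloop
endfacet
facet normal 0.758 0.264 -0.596
outer loop
vertex -3.084 1.655 2.942
vertex -2.536 0.777 3.25
vertex -3.193 0.731 2.394
endloop
endfacet
facet normal -0.645 0.445 -0.622
outer loop
vertex -3.084 1.655 2.942
vertex -3.193 0.731 2.394
vertex -4.153 1.281 3.783
endloop
endfacet
facet normal -0.645 0.445 -0.622
outer loop
vertex -4.153 1.281 3.783
vertex -3.193 0.731 2.394
vertex -4.261 0.357 3.234
endloop
endfacet
facet normal -0.758 -0.266 0.596
outer loop
vertex -4.153 1.281 3.783
vertex -4.261 0.357 3.234
vertex -3.604 0.403 4.09
endloop
endfacet
facet normal 0.758 0.266 -0.596
outer loop
vertex -3.193 0.731 2.394
vertex -2.536 0.777 3.25
vertex -2.644 -0.147 2.701
endloop
endfacet
facet normal -0.409 -0.518 -0.751
outer loop
vertex -3.193 0.731 2.394
vertex -2.644 -0.147 2.701
vertex -4.261 0.357 3.234
endloop
endfacet
facet normal -0.409 -0.519 -0.751
outer loop
vertex -4.261 0.357 3.234
vertex -2.644 -0.147 2.701
vertex -3.713 -0.521 3.542
endloop
endfacet
facet normal -0.758 -0.264 0.596
outer loop
vertex -4.261 0.357 3.234
vertex -3.713 -0.521 3.542
vertex -3.604 0.403 4.09
endloop
endfacet
facet normal 0.758 0.266 -0.596
outer loop
vertex -2.644 -0.147 2.701
vertex -2.536 0.777 3.25
vertex -1.987 -0.101 3.557
endloop
endfacet
facet normal 0.236 -0.963 -0.129
outer loop
vertex -2.644 -0.147 2.701
vertex -1.987 -0.101 3.557
vertex -3.713 -0.521 3.542
endloop
endfacet
facet normal 0.236 -0.963 -0.129
outer loop
vertex -3.713 -0.521 3.542
vertex -1.987 -0.101 3.557
vertex -3.056 -0.475 4.398
endloop
endfacet
facet normal -0.758 -0.264 0.596
outer loop
vertex -3.713 -0.521 3.542
vertex -3.056 -0.475 4.398
vertex -3.604 0.403 4.09
endloop
endfacet
facet normal 0.758 0.266 -0.596
outer loop
vertex -1.987 -0.101 3.557
vertex -2.536 0.777 3.25
vertex -1.879 0.823 4.106
endloop
endfacet
facet normal 0.645 -0.445 0.622
outer loop
vertex -1.987 -0.101 3.557
vertex -1.879 0.823 4.106
vertex -3.056 -0.475 4.398
endloop
endfacet
facet normal 0.645 -0.445 0.622
outer loop
vertex -3.056 -0.475 4.398
vertex -1.879 0.823 4.106
vertex -2.947 0.449 4.946
endloop
endfacet
facet normal -0.758 -0.264 0.596
outer loop
vertex -3.056 -0.475 4.398
vertex -2.947 0.449 4.946
vertex -3.604 0.403 4.09
endloop
endfacet

endsolid


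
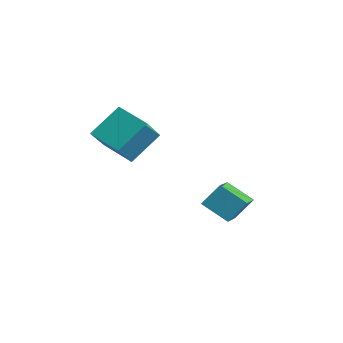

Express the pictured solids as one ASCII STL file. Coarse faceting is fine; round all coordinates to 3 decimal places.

solid 
facet normal -0.929 -0.225 0.294
outer loop
vertex -2.376 -3.222 3.683
vertex -3.138 -1.961 2.244
vertex -2.425 -4.852 2.282
endloop
endfacet
facet normal 0.370 -0.612 0.699
outer loop
vertex -0.642 -4.419 1.716
vertex -2.376 -3.222 3.683
vertex -2.425 -4.852 2.282
endloop
endfacet
facet normal -0.929 -0.225 0.294
outer loop
vertex -2.425 -4.852 2.282
vertex -3.138 -1.961 2.244
vertex -3.187 -3.59 0.842
endloop
endfacet
facet normal -0.023 -0.758 -0.652
outer loop
vertex -3.187 -3.59 0.842
vertex -0.642 -4.419 1.716
vertex -2.425 -4.852 2.282
endloop
endfacet
facet normal 0.023 0.758 0.652
outer loop
vertex -2.376 -3.222 3.683
vertex -1.355 -1.528 1.678
vertex -3.138 -1.961 2.244
endloop
endfacet
facet normal 0.370 -0.612 0.699
outer loop
vertex -0.593 -2.79 3.118
vertex -2.376 -3.222 3.683
vertex -0.642 -4.419 1.716
endloop
endfacet
facet normal 0.023 0.758 0.652
outer loop
vertex -0.593 -2.79 3.118
vertex -1.355 -1.528 1.678
vertex -2.376 -3.222 3.683
endloop
endfacet
facet normal -0.370 0.612 -0.698
outer loop
vertex -3.138 -1.961 2.244
vertex -1.355 -1.528 1.678
vertex -3.187 -3.59 0.842
endloop
endfacet
facet normal -0.023 -0.758 -0.652
outer loop
vertex -1.404 -3.158 0.277
vertex -0.642 -4.419 1.716
vertex -3.187 -3.59 0.842
endloop
endfacet
facet normal -0.370 0.612 -0.699
outer loop
vertex -3.187 -3.59 0.842
vertex -1.355 -1.528 1.678
vertex -1.404 -3.158 0.277
endloop
endfacet
facet normal 0.929 0.225 -0.294
outer loop
vertex -1.404 -3.158 0.277
vertex -0.593 -2.79 3.118
vertex -0.642 -4.419 1.716
endloop
endfacet
facet normal 0.929 0.225 -0.294
outer loop
vertex -1.355 -1.528 1.678
vertex -0.593 -2.79 3.118
vertex -1.404 -3.158 0.277
endloop
endfacet
facet normal -0.755 -0.399 0.521
outer loop
vertex 0.449 0.793 -1.738
vertex -0.741 2.126 -2.441
vertex 0.123 -0.112 -2.903
endloop
endfacet
facet normal 0.620 -0.694 0.366
outer loop
vertex 1.421 0.574 -3.799
vertex 0.449 0.793 -1.738
vertex 0.123 -0.112 -2.903
endloop
endfacet
facet normal -0.755 -0.399 0.521
outer loop
vertex 0.123 -0.112 -2.903
vertex -0.741 2.126 -2.441
vertex -1.067 1.222 -3.605
endloop
endfacet
facet normal -0.216 -0.599 -0.771
outer loop
vertex -1.067 1.222 -3.605
vertex 1.421 0.574 -3.799
vertex 0.123 -0.112 -2.903
endloop
endfacet
facet normal 0.216 0.599 0.771
outer loop
vertex 0.449 0.793 -1.738
vertex 0.557 2.812 -3.337
vertex -0.741 2.126 -2.441
endloop
endfacet
facet normal 0.619 -0.695 0.366
outer loop
vertex 1.747 1.478 -2.635
vertex 0.449 0.793 -1.738
vertex 1.421 0.574 -3.799
endloop
endfacet
facet normal 0.217 0.599 0.771
outer loop
vertex 1.747 1.478 -2.635
vertex 0.557 2.812 -3.337
vertex 0.449 0.793 -1.738
endloop
endfacet
facet normal -0.620 0.694 -0.366
outer loop
vertex -0.741 2.126 -2.441
vertex 0.557 2.812 -3.337
vertex -1.067 1.222 -3.605
endloop
endfacet
facet normal -0.216 -0.599 -0.771
outer loop
vertex 0.231 1.907 -4.502
vertex 1.421 0.574 -3.799
vertex -1.067 1.222 -3.605
endloop
endfacet
facet normal -0.619 0.694 -0.366
outer loop
vertex -1.067 1.222 -3.605
vertex 0.557 2.812 -3.337
vertex 0.231 1.907 -4.502
endloop
endfacet
facet normal 0.755 0.399 -0.521
outer loop
vertex 0.231 1.907 -4.502
vertex 1.747 1.478 -2.635
vertex 1.421 0.574 -3.799
endloop
endfacet
facet normal 0.755 0.399 -0.521
outer loop
vertex 0.557 2.812 -3.337
vertex 1.747 1.478 -2.635
vertex 0.231 1.907 -4.502
endloop
endfacet

endsolid


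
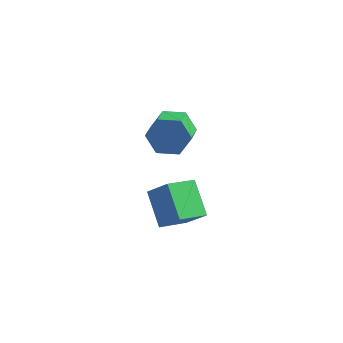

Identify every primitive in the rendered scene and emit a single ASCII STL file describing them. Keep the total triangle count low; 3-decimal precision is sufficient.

solid 
facet normal -0.135 0.873 -0.469
outer loop
vertex 2.431 1.711 0.039
vertex 2.063 1.258 -0.698
vertex 1.506 1.548 0.002
endloop
endfacet
facet normal -0.116 0.456 0.882
outer loop
vertex 2.431 1.711 0.039
vertex 1.506 1.548 0.002
vertex 2.626 0.454 0.714
endloop
endfacet
facet normal -0.116 0.456 0.882
outer loop
vertex 2.626 0.454 0.714
vertex 1.506 1.548 0.002
vertex 1.701 0.291 0.677
endloop
endfacet
facet normal 0.135 -0.873 0.468
outer loop
vertex 2.626 0.454 0.714
vertex 1.701 0.291 0.677
vertex 2.257 0.002 -0.022
endloop
endfacet
facet normal -0.135 0.873 -0.469
outer loop
vertex 1.506 1.548 0.002
vertex 2.063 1.258 -0.698
vertex 1.138 1.095 -0.735
endloop
endfacet
facet normal -0.910 0.077 0.407
outer loop
vertex 1.506 1.548 0.002
vertex 1.138 1.095 -0.735
vertex 1.701 0.291 0.677
endloop
endfacet
facet normal -0.910 0.078 0.407
outer loop
vertex 1.701 0.291 0.677
vertex 1.138 1.095 -0.735
vertex 1.332 -0.162 -0.06
endloop
endfacet
facet normal 0.136 -0.873 0.469
outer loop
vertex 1.701 0.291 0.677
vertex 1.332 -0.162 -0.06
vertex 2.257 0.002 -0.022
endloop
endfacet
facet normal -0.135 0.873 -0.468
outer loop
vertex 1.138 1.095 -0.735
vertex 2.063 1.258 -0.698
vertex 1.694 0.806 -1.434
endloop
endfacet
facet normal -0.794 -0.378 -0.476
outer loop
vertex 1.138 1.095 -0.735
vertex 1.694 0.806 -1.434
vertex 1.332 -0.162 -0.06
endloop
endfacet
facet normal -0.794 -0.379 -0.476
outer loop
vertex 1.332 -0.162 -0.06
vertex 1.694 0.806 -1.434
vertex 1.889 -0.451 -0.759
endloop
endfacet
facet normal 0.135 -0.873 0.469
outer loop
vertex 1.332 -0.162 -0.06
vertex 1.889 -0.451 -0.759
vertex 2.257 0.002 -0.022
endloop
endfacet
facet normal -0.135 0.873 -0.468
outer loop
vertex 1.694 0.806 -1.434
vertex 2.063 1.258 -0.698
vertex 2.619 0.969 -1.397
endloop
endfacet
facet normal 0.116 -0.456 -0.882
outer loop
vertex 1.694 0.806 -1.434
vertex 2.619 0.969 -1.397
vertex 1.889 -0.451 -0.759
endloop
endfacet
facet normal 0.116 -0.456 -0.882
outer loop
vertex 1.889 -0.451 -0.759
vertex 2.619 0.969 -1.397
vertex 2.814 -0.288 -0.722
endloop
endfacet
facet normal 0.135 -0.873 0.469
outer loop
vertex 1.889 -0.451 -0.759
vertex 2.814 -0.288 -0.722
vertex 2.257 0.002 -0.022
endloop
endfacet
facet normal -0.136 0.873 -0.469
outer loop
vertex 2.619 0.969 -1.397
vertex 2.063 1.258 -0.698
vertex 2.988 1.422 -0.66
endloop
endfacet
facet normal 0.910 -0.078 -0.408
outer loop
vertex 2.619 0.969 -1.397
vertex 2.988 1.422 -0.66
vertex 2.814 -0.288 -0.722
endloop
endfacet
facet normal 0.910 -0.078 -0.407
outer loop
vertex 2.814 -0.288 -0.722
vertex 2.988 1.422 -0.66
vertex 3.182 0.165 0.015
endloop
endfacet
facet normal 0.135 -0.873 0.469
outer loop
vertex 2.814 -0.288 -0.722
vertex 3.182 0.165 0.015
vertex 2.257 0.002 -0.022
endloop
endfacet
facet normal -0.135 0.873 -0.469
outer loop
vertex 2.988 1.422 -0.66
vertex 2.063 1.258 -0.698
vertex 2.431 1.711 0.039
endloop
endfacet
facet normal 0.794 0.378 0.476
outer loop
vertex 2.988 1.422 -0.66
vertex 2.431 1.711 0.039
vertex 3.182 0.165 0.015
endloop
endfacet
facet normal 0.794 0.378 0.475
outer loop
vertex 3.182 0.165 0.015
vertex 2.431 1.711 0.039
vertex 2.626 0.454 0.714
endloop
endfacet
facet normal 0.135 -0.873 0.468
outer loop
vertex 3.182 0.165 0.015
vertex 2.626 0.454 0.714
vertex 2.257 0.002 -0.022
endloop
endfacet
facet normal -0.682 0.093 -0.725
outer loop
vertex 3.432 -4.697 -0.839
vertex 2.6 -3.626 0.082
vertex 4.174 -3.638 -1.401
endloop
endfacet
facet normal 0.507 -0.654 -0.562
outer loop
vertex 5.02 -3.754 -0.502
vertex 3.432 -4.697 -0.839
vertex 4.174 -3.638 -1.401
endloop
endfacet
facet normal -0.682 0.093 -0.725
outer loop
vertex 4.174 -3.638 -1.401
vertex 2.6 -3.626 0.082
vertex 3.342 -2.567 -0.48
endloop
endfacet
facet normal 0.526 0.751 -0.398
outer loop
vertex 3.342 -2.567 -0.48
vertex 5.02 -3.754 -0.502
vertex 4.174 -3.638 -1.401
endloop
endfacet
facet normal -0.526 -0.751 0.398
outer loop
vertex 3.432 -4.697 -0.839
vertex 3.446 -3.742 0.981
vertex 2.6 -3.626 0.082
endloop
endfacet
facet normal 0.507 -0.654 -0.562
outer loop
vertex 4.278 -4.813 0.06
vertex 3.432 -4.697 -0.839
vertex 5.02 -3.754 -0.502
endloop
endfacet
facet normal -0.526 -0.751 0.398
outer loop
vertex 4.278 -4.813 0.06
vertex 3.446 -3.742 0.981
vertex 3.432 -4.697 -0.839
endloop
endfacet
facet normal -0.507 0.654 0.562
outer loop
vertex 2.6 -3.626 0.082
vertex 3.446 -3.742 0.981
vertex 3.342 -2.567 -0.48
endloop
endfacet
facet normal 0.526 0.751 -0.398
outer loop
vertex 4.188 -2.683 0.419
vertex 5.02 -3.754 -0.502
vertex 3.342 -2.567 -0.48
endloop
endfacet
facet normal -0.507 0.654 0.562
outer loop
vertex 3.342 -2.567 -0.48
vertex 3.446 -3.742 0.981
vertex 4.188 -2.683 0.419
endloop
endfacet
facet normal 0.682 -0.093 0.725
outer loop
vertex 4.188 -2.683 0.419
vertex 4.278 -4.813 0.06
vertex 5.02 -3.754 -0.502
endloop
endfacet
facet normal 0.682 -0.093 0.725
outer loop
vertex 3.446 -3.742 0.981
vertex 4.278 -4.813 0.06
vertex 4.188 -2.683 0.419
endloop
endfacet

endsolid


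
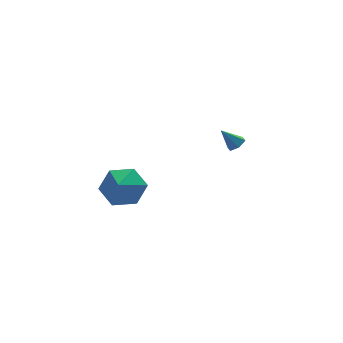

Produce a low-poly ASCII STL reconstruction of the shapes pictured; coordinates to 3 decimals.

solid 
facet normal 0.404 0.683 -0.608
outer loop
vertex -1.108 -2.238 3.128
vertex -2.084 -1.803 2.969
vertex -1.461 -1.451 3.778
endloop
endfacet
facet normal 0.433 -0.451 0.781
outer loop
vertex -1.108 -2.238 3.128
vertex -1.461 -1.451 3.778
vertex -2.576 -2.637 3.711
endloop
endfacet
facet normal 0.404 0.683 -0.608
outer loop
vertex -1.461 -1.451 3.778
vertex -2.084 -1.803 2.969
vertex -2.437 -1.016 3.618
endloop
endfacet
facet normal -0.132 0.068 0.989
outer loop
vertex -1.461 -1.451 3.778
vertex -2.437 -1.016 3.618
vertex -2.576 -2.637 3.711
endloop
endfacet
facet normal 0.404 0.683 -0.609
outer loop
vertex -2.437 -1.016 3.618
vertex -2.084 -1.803 2.969
vertex -3.06 -1.369 2.809
endloop
endfacet
facet normal -0.809 0.103 0.578
outer loop
vertex -2.437 -1.016 3.618
vertex -3.06 -1.369 2.809
vertex -2.576 -2.637 3.711
endloop
endfacet
facet normal 0.404 0.683 -0.609
outer loop
vertex -3.06 -1.369 2.809
vertex -2.084 -1.803 2.969
vertex -2.707 -2.156 2.16
endloop
endfacet
facet normal -0.924 -0.381 -0.040
outer loop
vertex -3.06 -1.369 2.809
vertex -2.707 -2.156 2.16
vertex -2.576 -2.637 3.711
endloop
endfacet
facet normal 0.404 0.683 -0.609
outer loop
vertex -2.707 -2.156 2.16
vertex -2.084 -1.803 2.969
vertex -1.731 -2.591 2.319
endloop
endfacet
facet normal -0.360 -0.899 -0.248
outer loop
vertex -2.707 -2.156 2.16
vertex -1.731 -2.591 2.319
vertex -2.576 -2.637 3.711
endloop
endfacet
facet normal 0.404 0.683 -0.609
outer loop
vertex -1.731 -2.591 2.319
vertex -2.084 -1.803 2.969
vertex -1.108 -2.238 3.128
endloop
endfacet
facet normal 0.318 -0.934 0.162
outer loop
vertex -1.731 -2.591 2.319
vertex -1.108 -2.238 3.128
vertex -2.576 -2.637 3.711
endloop
endfacet
facet normal 0.585 -0.222 -0.780
outer loop
vertex 4.219 -0.23 3.724
vertex 3.901 0.035 3.41
vertex 4.299 0.277 3.64
endloop
endfacet
facet normal 0.522 0.059 0.851
outer loop
vertex 4.219 -0.23 3.724
vertex 4.299 0.277 3.64
vertex 3.239 0.285 4.29
endloop
endfacet
facet normal 0.585 -0.222 -0.780
outer loop
vertex 4.299 0.277 3.64
vertex 3.901 0.035 3.41
vertex 3.981 0.542 3.326
endloop
endfacet
facet normal 0.277 0.854 0.441
outer loop
vertex 4.299 0.277 3.64
vertex 3.981 0.542 3.326
vertex 3.239 0.285 4.29
endloop
endfacet
facet normal 0.587 -0.222 -0.779
outer loop
vertex 3.981 0.542 3.326
vertex 3.901 0.035 3.41
vertex 3.583 0.3 3.095
endloop
endfacet
facet normal -0.463 0.878 -0.122
outer loop
vertex 3.981 0.542 3.326
vertex 3.583 0.3 3.095
vertex 3.239 0.285 4.29
endloop
endfacet
facet normal 0.587 -0.222 -0.779
outer loop
vertex 3.583 0.3 3.095
vertex 3.901 0.035 3.41
vertex 3.503 -0.207 3.179
endloop
endfacet
facet normal -0.956 0.105 -0.274
outer loop
vertex 3.583 0.3 3.095
vertex 3.503 -0.207 3.179
vertex 3.239 0.285 4.29
endloop
endfacet
facet normal 0.587 -0.222 -0.779
outer loop
vertex 3.503 -0.207 3.179
vertex 3.901 0.035 3.41
vertex 3.821 -0.472 3.494
endloop
endfacet
facet normal -0.711 -0.690 0.137
outer loop
vertex 3.503 -0.207 3.179
vertex 3.821 -0.472 3.494
vertex 3.239 0.285 4.29
endloop
endfacet
facet normal 0.585 -0.222 -0.780
outer loop
vertex 3.821 -0.472 3.494
vertex 3.901 0.035 3.41
vertex 4.219 -0.23 3.724
endloop
endfacet
facet normal 0.029 -0.714 0.700
outer loop
vertex 3.821 -0.472 3.494
vertex 4.219 -0.23 3.724
vertex 3.239 0.285 4.29
endloop
endfacet

endsolid


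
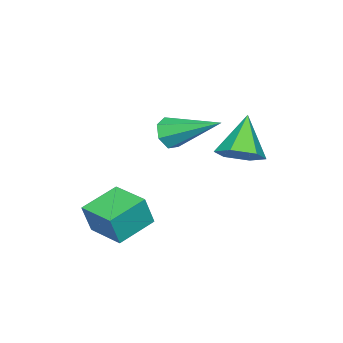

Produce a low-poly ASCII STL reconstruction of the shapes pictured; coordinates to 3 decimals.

solid 
facet normal 0.060 -0.895 -0.441
outer loop
vertex -0.153 -2.732 1.837
vertex -0.52 -2.52 1.357
vertex 0.118 -2.503 1.409
endloop
endfacet
facet normal 0.821 0.085 0.565
outer loop
vertex -0.153 -2.732 1.837
vertex 0.118 -2.503 1.409
vertex -0.64 -0.72 2.243
endloop
endfacet
facet normal 0.060 -0.895 -0.441
outer loop
vertex 0.118 -2.503 1.409
vertex -0.52 -2.52 1.357
vertex -0.092 -2.287 0.942
endloop
endfacet
facet normal 0.872 0.455 -0.181
outer loop
vertex 0.118 -2.503 1.409
vertex -0.092 -2.287 0.942
vertex -0.64 -0.72 2.243
endloop
endfacet
facet normal 0.060 -0.896 -0.441
outer loop
vertex -0.092 -2.287 0.942
vertex -0.52 -2.52 1.357
vertex -0.624 -2.247 0.788
endloop
endfacet
facet normal 0.253 0.669 -0.699
outer loop
vertex -0.092 -2.287 0.942
vertex -0.624 -2.247 0.788
vertex -0.64 -0.72 2.243
endloop
endfacet
facet normal 0.059 -0.896 -0.441
outer loop
vertex -0.624 -2.247 0.788
vertex -0.52 -2.52 1.357
vertex -1.078 -2.412 1.063
endloop
endfacet
facet normal -0.568 0.565 -0.599
outer loop
vertex -0.624 -2.247 0.788
vertex -1.078 -2.412 1.063
vertex -0.64 -0.72 2.243
endloop
endfacet
facet normal 0.060 -0.895 -0.442
outer loop
vertex -1.078 -2.412 1.063
vertex -0.52 -2.52 1.357
vertex -1.111 -2.659 1.559
endloop
endfacet
facet normal -0.974 0.221 0.045
outer loop
vertex -1.078 -2.412 1.063
vertex -1.111 -2.659 1.559
vertex -0.64 -0.72 2.243
endloop
endfacet
facet normal 0.060 -0.896 -0.440
outer loop
vertex -1.111 -2.659 1.559
vertex -0.52 -2.52 1.357
vertex -0.699 -2.801 1.904
endloop
endfacet
facet normal -0.659 -0.103 0.745
outer loop
vertex -1.111 -2.659 1.559
vertex -0.699 -2.801 1.904
vertex -0.64 -0.72 2.243
endloop
endfacet
facet normal 0.059 -0.896 -0.441
outer loop
vertex -0.699 -2.801 1.904
vertex -0.52 -2.52 1.357
vertex -0.153 -2.732 1.837
endloop
endfacet
facet normal 0.140 -0.163 0.977
outer loop
vertex -0.699 -2.801 1.904
vertex -0.153 -2.732 1.837
vertex -0.64 -0.72 2.243
endloop
endfacet
facet normal 0.615 0.198 -0.764
outer loop
vertex -1.858 -1.103 0.407
vertex -2.518 -1.122 -0.129
vertex -2.292 -0.391 0.242
endloop
endfacet
facet normal 0.307 0.389 0.869
outer loop
vertex -1.858 -1.103 0.407
vertex -2.292 -0.391 0.242
vertex -3.562 -1.458 1.169
endloop
endfacet
facet normal 0.615 0.198 -0.764
outer loop
vertex -2.292 -0.391 0.242
vertex -2.518 -1.122 -0.129
vertex -2.952 -0.41 -0.294
endloop
endfacet
facet normal -0.374 0.821 0.432
outer loop
vertex -2.292 -0.391 0.242
vertex -2.952 -0.41 -0.294
vertex -3.562 -1.458 1.169
endloop
endfacet
facet normal 0.615 0.198 -0.763
outer loop
vertex -2.952 -0.41 -0.294
vertex -2.518 -1.122 -0.129
vertex -3.177 -1.141 -0.665
endloop
endfacet
facet normal -0.926 0.353 -0.133
outer loop
vertex -2.952 -0.41 -0.294
vertex -3.177 -1.141 -0.665
vertex -3.562 -1.458 1.169
endloop
endfacet
facet normal 0.615 0.198 -0.763
outer loop
vertex -3.177 -1.141 -0.665
vertex -2.518 -1.122 -0.129
vertex -2.743 -1.853 -0.5
endloop
endfacet
facet normal -0.796 -0.546 -0.261
outer loop
vertex -3.177 -1.141 -0.665
vertex -2.743 -1.853 -0.5
vertex -3.562 -1.458 1.169
endloop
endfacet
facet normal 0.614 0.198 -0.764
outer loop
vertex -2.743 -1.853 -0.5
vertex -2.518 -1.122 -0.129
vertex -2.083 -1.834 0.036
endloop
endfacet
facet normal -0.114 -0.978 0.175
outer loop
vertex -2.743 -1.853 -0.5
vertex -2.083 -1.834 0.036
vertex -3.562 -1.458 1.169
endloop
endfacet
facet normal 0.614 0.198 -0.764
outer loop
vertex -2.083 -1.834 0.036
vertex -2.518 -1.122 -0.129
vertex -1.858 -1.103 0.407
endloop
endfacet
facet normal 0.437 -0.510 0.740
outer loop
vertex -2.083 -1.834 0.036
vertex -1.858 -1.103 0.407
vertex -3.562 -1.458 1.169
endloop
endfacet
facet normal -0.912 0.280 0.299
outer loop
vertex -0.297 -4.375 -1.472
vertex 0.136 -3.002 -1.439
vertex -0.626 -4.244 -2.598
endloop
endfacet
facet normal -0.300 -0.954 -0.023
outer loop
vertex 0.724 -4.658 -3.041
vertex -0.297 -4.375 -1.472
vertex -0.626 -4.244 -2.598
endloop
endfacet
facet normal -0.912 0.280 0.299
outer loop
vertex -0.626 -4.244 -2.598
vertex 0.136 -3.002 -1.439
vertex -0.193 -2.871 -2.565
endloop
endfacet
facet normal -0.279 0.111 -0.954
outer loop
vertex -0.193 -2.871 -2.565
vertex 0.724 -4.658 -3.041
vertex -0.626 -4.244 -2.598
endloop
endfacet
facet normal 0.279 -0.111 0.954
outer loop
vertex -0.297 -4.375 -1.472
vertex 1.486 -3.416 -1.882
vertex 0.136 -3.002 -1.439
endloop
endfacet
facet normal -0.300 -0.954 -0.023
outer loop
vertex 1.053 -4.789 -1.915
vertex -0.297 -4.375 -1.472
vertex 0.724 -4.658 -3.041
endloop
endfacet
facet normal 0.279 -0.111 0.954
outer loop
vertex 1.053 -4.789 -1.915
vertex 1.486 -3.416 -1.882
vertex -0.297 -4.375 -1.472
endloop
endfacet
facet normal 0.300 0.954 0.023
outer loop
vertex 0.136 -3.002 -1.439
vertex 1.486 -3.416 -1.882
vertex -0.193 -2.871 -2.565
endloop
endfacet
facet normal -0.279 0.111 -0.954
outer loop
vertex 1.157 -3.285 -3.008
vertex 0.724 -4.658 -3.041
vertex -0.193 -2.871 -2.565
endloop
endfacet
facet normal 0.300 0.954 0.023
outer loop
vertex -0.193 -2.871 -2.565
vertex 1.486 -3.416 -1.882
vertex 1.157 -3.285 -3.008
endloop
endfacet
facet normal 0.912 -0.280 -0.299
outer loop
vertex 1.157 -3.285 -3.008
vertex 1.053 -4.789 -1.915
vertex 0.724 -4.658 -3.041
endloop
endfacet
facet normal 0.912 -0.280 -0.299
outer loop
vertex 1.486 -3.416 -1.882
vertex 1.053 -4.789 -1.915
vertex 1.157 -3.285 -3.008
endloop
endfacet

endsolid


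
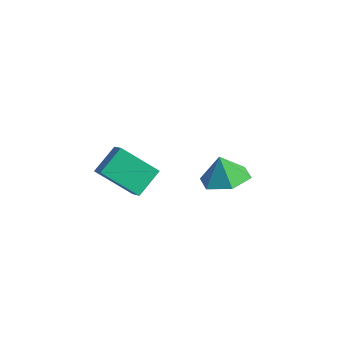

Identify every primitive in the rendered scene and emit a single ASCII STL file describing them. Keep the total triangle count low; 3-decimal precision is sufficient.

solid 
facet normal 0.243 0.070 -0.968
outer loop
vertex 4.548 2.379 0.095
vertex 3.683 1.841 -0.161
vertex 3.65 2.888 -0.094
endloop
endfacet
facet normal 0.214 0.648 0.731
outer loop
vertex 4.548 2.379 0.095
vertex 3.65 2.888 -0.094
vertex 3.397 1.759 0.981
endloop
endfacet
facet normal 0.243 0.070 -0.967
outer loop
vertex 3.65 2.888 -0.094
vertex 3.683 1.841 -0.161
vertex 2.785 2.351 -0.35
endloop
endfacet
facet normal -0.554 0.636 0.537
outer loop
vertex 3.65 2.888 -0.094
vertex 2.785 2.351 -0.35
vertex 3.397 1.759 0.981
endloop
endfacet
facet normal 0.243 0.070 -0.967
outer loop
vertex 2.785 2.351 -0.35
vertex 3.683 1.841 -0.161
vertex 2.818 1.304 -0.417
endloop
endfacet
facet normal -0.916 -0.054 0.397
outer loop
vertex 2.785 2.351 -0.35
vertex 2.818 1.304 -0.417
vertex 3.397 1.759 0.981
endloop
endfacet
facet normal 0.243 0.070 -0.968
outer loop
vertex 2.818 1.304 -0.417
vertex 3.683 1.841 -0.161
vertex 3.717 0.794 -0.228
endloop
endfacet
facet normal -0.510 -0.733 0.450
outer loop
vertex 2.818 1.304 -0.417
vertex 3.717 0.794 -0.228
vertex 3.397 1.759 0.981
endloop
endfacet
facet normal 0.243 0.070 -0.968
outer loop
vertex 3.717 0.794 -0.228
vertex 3.683 1.841 -0.161
vertex 4.582 1.331 0.028
endloop
endfacet
facet normal 0.257 -0.721 0.644
outer loop
vertex 3.717 0.794 -0.228
vertex 4.582 1.331 0.028
vertex 3.397 1.759 0.981
endloop
endfacet
facet normal 0.243 0.070 -0.968
outer loop
vertex 4.582 1.331 0.028
vertex 3.683 1.841 -0.161
vertex 4.548 2.379 0.095
endloop
endfacet
facet normal 0.620 -0.030 0.784
outer loop
vertex 4.582 1.331 0.028
vertex 4.548 2.379 0.095
vertex 3.397 1.759 0.981
endloop
endfacet
facet normal -0.793 0.293 -0.534
outer loop
vertex 1.875 -3.153 1.865
vertex 1.766 -2.066 2.624
vertex 2.979 -2.245 0.723
endloop
endfacet
facet normal 0.082 -0.817 -0.571
outer loop
vertex 3.654 -2.494 1.176
vertex 1.875 -3.153 1.865
vertex 2.979 -2.245 0.723
endloop
endfacet
facet normal -0.793 0.293 -0.534
outer loop
vertex 2.979 -2.245 0.723
vertex 1.766 -2.066 2.624
vertex 2.871 -1.158 1.481
endloop
endfacet
facet normal 0.603 0.496 -0.625
outer loop
vertex 2.871 -1.158 1.481
vertex 3.654 -2.494 1.176
vertex 2.979 -2.245 0.723
endloop
endfacet
facet normal -0.602 -0.497 0.625
outer loop
vertex 1.875 -3.153 1.865
vertex 2.441 -2.315 3.077
vertex 1.766 -2.066 2.624
endloop
endfacet
facet normal 0.082 -0.817 -0.570
outer loop
vertex 2.549 -3.402 2.319
vertex 1.875 -3.153 1.865
vertex 3.654 -2.494 1.176
endloop
endfacet
facet normal -0.604 -0.495 0.625
outer loop
vertex 2.549 -3.402 2.319
vertex 2.441 -2.315 3.077
vertex 1.875 -3.153 1.865
endloop
endfacet
facet normal -0.081 0.817 0.571
outer loop
vertex 1.766 -2.066 2.624
vertex 2.441 -2.315 3.077
vertex 2.871 -1.158 1.481
endloop
endfacet
facet normal 0.604 0.496 -0.624
outer loop
vertex 3.545 -1.407 1.935
vertex 3.654 -2.494 1.176
vertex 2.871 -1.158 1.481
endloop
endfacet
facet normal -0.082 0.817 0.570
outer loop
vertex 2.871 -1.158 1.481
vertex 2.441 -2.315 3.077
vertex 3.545 -1.407 1.935
endloop
endfacet
facet normal 0.793 -0.293 0.534
outer loop
vertex 3.545 -1.407 1.935
vertex 2.549 -3.402 2.319
vertex 3.654 -2.494 1.176
endloop
endfacet
facet normal 0.793 -0.293 0.534
outer loop
vertex 2.441 -2.315 3.077
vertex 2.549 -3.402 2.319
vertex 3.545 -1.407 1.935
endloop
endfacet

endsolid


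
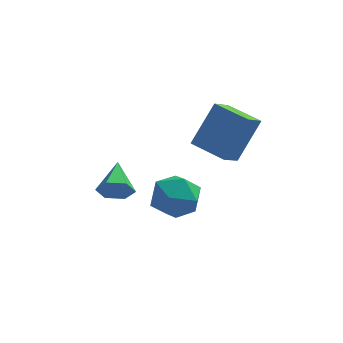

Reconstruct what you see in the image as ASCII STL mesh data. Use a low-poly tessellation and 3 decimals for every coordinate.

solid 
facet normal -0.645 0.655 0.393
outer loop
vertex 1.461 -2.261 -0.611
vertex 1.531 -2.727 0.282
vertex 2.161 -1.972 0.057
endloop
endfacet
facet normal -0.267 0.954 -0.133
outer loop
vertex 1.461 -2.261 -0.611
vertex 2.161 -1.972 0.057
vertex 2.396 -2.043 -0.922
endloop
endfacet
facet normal -0.376 0.574 -0.728
outer loop
vertex 1.461 -2.261 -0.611
vertex 2.396 -2.043 -0.922
vertex 1.911 -2.843 -1.302
endloop
endfacet
facet normal -0.822 0.040 -0.568
outer loop
vertex 1.461 -2.261 -0.611
vertex 1.911 -2.843 -1.302
vertex 1.376 -3.265 -0.558
endloop
endfacet
facet normal -0.988 0.090 0.125
outer loop
vertex 1.461 -2.261 -0.611
vertex 1.376 -3.265 -0.558
vertex 1.531 -2.727 0.282
endloop
endfacet
facet normal 0.424 0.905 0.036
outer loop
vertex 2.396 -2.043 -0.922
vertex 2.161 -1.972 0.057
vertex 3.044 -2.375 -0.222
endloop
endfacet
facet normal -0.188 0.421 0.887
outer loop
vertex 2.161 -1.972 0.057
vertex 1.531 -2.727 0.282
vertex 2.509 -2.797 0.522
endloop
endfacet
facet normal -0.742 -0.494 0.453
outer loop
vertex 1.531 -2.727 0.282
vertex 1.376 -3.265 -0.558
vertex 2.024 -3.597 0.142
endloop
endfacet
facet normal -0.473 -0.576 -0.667
outer loop
vertex 1.376 -3.265 -0.558
vertex 1.911 -2.843 -1.302
vertex 2.259 -3.668 -0.837
endloop
endfacet
facet normal 0.248 0.289 -0.925
outer loop
vertex 1.911 -2.843 -1.302
vertex 2.396 -2.043 -0.922
vertex 2.889 -2.913 -1.062
endloop
endfacet
facet normal 0.822 -0.040 0.568
outer loop
vertex 2.959 -3.379 -0.169
vertex 3.044 -2.375 -0.222
vertex 2.509 -2.797 0.522
endloop
endfacet
facet normal 0.376 -0.574 0.728
outer loop
vertex 2.959 -3.379 -0.169
vertex 2.509 -2.797 0.522
vertex 2.024 -3.597 0.142
endloop
endfacet
facet normal 0.267 -0.954 0.133
outer loop
vertex 2.959 -3.379 -0.169
vertex 2.024 -3.597 0.142
vertex 2.259 -3.668 -0.837
endloop
endfacet
facet normal 0.645 -0.655 -0.393
outer loop
vertex 2.959 -3.379 -0.169
vertex 2.259 -3.668 -0.837
vertex 2.889 -2.913 -1.062
endloop
endfacet
facet normal 0.988 -0.090 -0.125
outer loop
vertex 2.959 -3.379 -0.169
vertex 2.889 -2.913 -1.062
vertex 3.044 -2.375 -0.222
endloop
endfacet
facet normal 0.473 0.576 0.667
outer loop
vertex 2.509 -2.797 0.522
vertex 3.044 -2.375 -0.222
vertex 2.161 -1.972 0.057
endloop
endfacet
facet normal -0.248 -0.289 0.925
outer loop
vertex 2.024 -3.597 0.142
vertex 2.509 -2.797 0.522
vertex 1.531 -2.727 0.282
endloop
endfacet
facet normal -0.424 -0.905 -0.036
outer loop
vertex 2.259 -3.668 -0.837
vertex 2.024 -3.597 0.142
vertex 1.376 -3.265 -0.558
endloop
endfacet
facet normal 0.188 -0.421 -0.887
outer loop
vertex 2.889 -2.913 -1.062
vertex 2.259 -3.668 -0.837
vertex 1.911 -2.843 -1.302
endloop
endfacet
facet normal 0.742 0.494 -0.453
outer loop
vertex 3.044 -2.375 -0.222
vertex 2.889 -2.913 -1.062
vertex 2.396 -2.043 -0.922
endloop
endfacet
facet normal -0.441 -0.711 0.548
outer loop
vertex 4.607 -1.253 2.549
vertex 3.426 -0.38 2.73
vertex 3.823 -1.985 0.969
endloop
endfacet
facet normal 0.798 -0.591 -0.122
outer loop
vertex 4.274 -1.26 0.41
vertex 4.607 -1.253 2.549
vertex 3.823 -1.985 0.969
endloop
endfacet
facet normal -0.441 -0.711 0.548
outer loop
vertex 3.823 -1.985 0.969
vertex 3.426 -0.38 2.73
vertex 2.642 -1.112 1.15
endloop
endfacet
facet normal -0.410 -0.383 -0.828
outer loop
vertex 2.642 -1.112 1.15
vertex 4.274 -1.26 0.41
vertex 3.823 -1.985 0.969
endloop
endfacet
facet normal 0.410 0.383 0.828
outer loop
vertex 4.607 -1.253 2.549
vertex 3.877 0.345 2.171
vertex 3.426 -0.38 2.73
endloop
endfacet
facet normal 0.798 -0.591 -0.122
outer loop
vertex 5.058 -0.528 1.99
vertex 4.607 -1.253 2.549
vertex 4.274 -1.26 0.41
endloop
endfacet
facet normal 0.410 0.383 0.828
outer loop
vertex 5.058 -0.528 1.99
vertex 3.877 0.345 2.171
vertex 4.607 -1.253 2.549
endloop
endfacet
facet normal -0.798 0.591 0.122
outer loop
vertex 3.426 -0.38 2.73
vertex 3.877 0.345 2.171
vertex 2.642 -1.112 1.15
endloop
endfacet
facet normal -0.410 -0.383 -0.828
outer loop
vertex 3.093 -0.387 0.591
vertex 4.274 -1.26 0.41
vertex 2.642 -1.112 1.15
endloop
endfacet
facet normal -0.798 0.591 0.122
outer loop
vertex 2.642 -1.112 1.15
vertex 3.877 0.345 2.171
vertex 3.093 -0.387 0.591
endloop
endfacet
facet normal 0.441 0.711 -0.548
outer loop
vertex 3.093 -0.387 0.591
vertex 5.058 -0.528 1.99
vertex 4.274 -1.26 0.41
endloop
endfacet
facet normal 0.441 0.711 -0.548
outer loop
vertex 3.877 0.345 2.171
vertex 5.058 -0.528 1.99
vertex 3.093 -0.387 0.591
endloop
endfacet
facet normal 0.018 -0.934 -0.358
outer loop
vertex 0.383 -0.996 -1.168
vertex -0.027 -0.791 -1.724
vertex 0.691 -0.758 -1.774
endloop
endfacet
facet normal 0.826 0.236 0.512
outer loop
vertex 0.383 -0.996 -1.168
vertex 0.691 -0.758 -1.774
vertex -0.053 0.591 -1.196
endloop
endfacet
facet normal 0.018 -0.934 -0.356
outer loop
vertex 0.691 -0.758 -1.774
vertex -0.027 -0.791 -1.724
vertex 0.281 -0.554 -2.33
endloop
endfacet
facet normal 0.750 0.563 -0.347
outer loop
vertex 0.691 -0.758 -1.774
vertex 0.281 -0.554 -2.33
vertex -0.053 0.591 -1.196
endloop
endfacet
facet normal 0.018 -0.934 -0.356
outer loop
vertex 0.281 -0.554 -2.33
vertex -0.027 -0.791 -1.724
vertex -0.436 -0.587 -2.28
endloop
endfacet
facet normal -0.082 0.689 -0.720
outer loop
vertex 0.281 -0.554 -2.33
vertex -0.436 -0.587 -2.28
vertex -0.053 0.591 -1.196
endloop
endfacet
facet normal 0.018 -0.934 -0.356
outer loop
vertex -0.436 -0.587 -2.28
vertex -0.027 -0.791 -1.724
vertex -0.744 -0.824 -1.674
endloop
endfacet
facet normal -0.840 0.490 -0.235
outer loop
vertex -0.436 -0.587 -2.28
vertex -0.744 -0.824 -1.674
vertex -0.053 0.591 -1.196
endloop
endfacet
facet normal 0.018 -0.934 -0.358
outer loop
vertex -0.744 -0.824 -1.674
vertex -0.027 -0.791 -1.724
vertex -0.335 -1.029 -1.118
endloop
endfacet
facet normal -0.765 0.163 0.623
outer loop
vertex -0.744 -0.824 -1.674
vertex -0.335 -1.029 -1.118
vertex -0.053 0.591 -1.196
endloop
endfacet
facet normal 0.018 -0.934 -0.358
outer loop
vertex -0.335 -1.029 -1.118
vertex -0.027 -0.791 -1.724
vertex 0.383 -0.996 -1.168
endloop
endfacet
facet normal 0.068 0.036 0.997
outer loop
vertex -0.335 -1.029 -1.118
vertex 0.383 -0.996 -1.168
vertex -0.053 0.591 -1.196
endloop
endfacet

endsolid


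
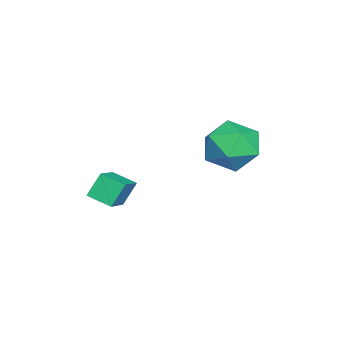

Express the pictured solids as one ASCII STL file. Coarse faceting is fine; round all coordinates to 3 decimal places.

solid 
facet normal -0.395 0.382 0.835
outer loop
vertex -1.721 -0.847 0.691
vertex -1.46 0.128 0.369
vertex -3.066 -0.717 -0.005
endloop
endfacet
facet normal -0.246 -0.920 0.304
outer loop
vertex -2.62 -1.148 -0.949
vertex -1.721 -0.847 0.691
vertex -3.066 -0.717 -0.005
endloop
endfacet
facet normal -0.395 0.381 0.836
outer loop
vertex -3.066 -0.717 -0.005
vertex -1.46 0.128 0.369
vertex -2.805 0.259 -0.327
endloop
endfacet
facet normal -0.885 0.086 -0.457
outer loop
vertex -2.805 0.259 -0.327
vertex -2.62 -1.148 -0.949
vertex -3.066 -0.717 -0.005
endloop
endfacet
facet normal 0.885 -0.086 0.457
outer loop
vertex -1.721 -0.847 0.691
vertex -1.014 -0.303 -0.575
vertex -1.46 0.128 0.369
endloop
endfacet
facet normal -0.247 -0.920 0.304
outer loop
vertex -1.275 -1.279 -0.253
vertex -1.721 -0.847 0.691
vertex -2.62 -1.148 -0.949
endloop
endfacet
facet normal 0.885 -0.086 0.457
outer loop
vertex -1.275 -1.279 -0.253
vertex -1.014 -0.303 -0.575
vertex -1.721 -0.847 0.691
endloop
endfacet
facet normal 0.247 0.920 -0.304
outer loop
vertex -1.46 0.128 0.369
vertex -1.014 -0.303 -0.575
vertex -2.805 0.259 -0.327
endloop
endfacet
facet normal -0.885 0.086 -0.457
outer loop
vertex -2.359 -0.173 -1.271
vertex -2.62 -1.148 -0.949
vertex -2.805 0.259 -0.327
endloop
endfacet
facet normal 0.247 0.920 -0.305
outer loop
vertex -2.805 0.259 -0.327
vertex -1.014 -0.303 -0.575
vertex -2.359 -0.173 -1.271
endloop
endfacet
facet normal 0.395 -0.382 -0.836
outer loop
vertex -2.359 -0.173 -1.271
vertex -1.275 -1.279 -0.253
vertex -2.62 -1.148 -0.949
endloop
endfacet
facet normal 0.395 -0.381 -0.836
outer loop
vertex -1.014 -0.303 -0.575
vertex -1.275 -1.279 -0.253
vertex -2.359 -0.173 -1.271
endloop
endfacet
facet normal 0.128 -0.209 0.970
outer loop
vertex -2.492 4.219 2.994
vertex -3.519 3.523 2.98
vertex -2.418 3.01 2.724
endloop
endfacet
facet normal 0.756 -0.098 0.647
outer loop
vertex -2.492 4.219 2.994
vertex -2.418 3.01 2.724
vertex -1.754 3.833 2.074
endloop
endfacet
facet normal 0.746 0.556 0.365
outer loop
vertex -2.492 4.219 2.994
vertex -1.754 3.833 2.074
vertex -2.444 4.854 1.929
endloop
endfacet
facet normal 0.113 0.851 0.513
outer loop
vertex -2.492 4.219 2.994
vertex -2.444 4.854 1.929
vertex -3.535 4.662 2.489
endloop
endfacet
facet normal -0.268 0.378 0.886
outer loop
vertex -2.492 4.219 2.994
vertex -3.535 4.662 2.489
vertex -3.519 3.523 2.98
endloop
endfacet
facet normal 0.815 -0.568 0.113
outer loop
vertex -1.754 3.833 2.074
vertex -2.418 3.01 2.724
vertex -2.325 2.898 1.491
endloop
endfacet
facet normal -0.200 -0.747 0.634
outer loop
vertex -2.418 3.01 2.724
vertex -3.519 3.523 2.98
vertex -3.416 2.706 2.051
endloop
endfacet
facet normal -0.842 0.203 0.499
outer loop
vertex -3.519 3.523 2.98
vertex -3.535 4.662 2.489
vertex -4.106 3.727 1.906
endloop
endfacet
facet normal -0.224 0.969 -0.105
outer loop
vertex -3.535 4.662 2.489
vertex -2.444 4.854 1.929
vertex -3.442 4.55 1.256
endloop
endfacet
facet normal 0.800 0.492 -0.344
outer loop
vertex -2.444 4.854 1.929
vertex -1.754 3.833 2.074
vertex -2.341 4.037 1.0
endloop
endfacet
facet normal -0.113 -0.851 -0.513
outer loop
vertex -3.368 3.341 0.986
vertex -2.325 2.898 1.491
vertex -3.416 2.706 2.051
endloop
endfacet
facet normal -0.746 -0.556 -0.365
outer loop
vertex -3.368 3.341 0.986
vertex -3.416 2.706 2.051
vertex -4.106 3.727 1.906
endloop
endfacet
facet normal -0.756 0.098 -0.647
outer loop
vertex -3.368 3.341 0.986
vertex -4.106 3.727 1.906
vertex -3.442 4.55 1.256
endloop
endfacet
facet normal -0.128 0.209 -0.970
outer loop
vertex -3.368 3.341 0.986
vertex -3.442 4.55 1.256
vertex -2.341 4.037 1.0
endloop
endfacet
facet normal 0.268 -0.378 -0.886
outer loop
vertex -3.368 3.341 0.986
vertex -2.341 4.037 1.0
vertex -2.325 2.898 1.491
endloop
endfacet
facet normal 0.224 -0.969 0.105
outer loop
vertex -3.416 2.706 2.051
vertex -2.325 2.898 1.491
vertex -2.418 3.01 2.724
endloop
endfacet
facet normal -0.800 -0.492 0.344
outer loop
vertex -4.106 3.727 1.906
vertex -3.416 2.706 2.051
vertex -3.519 3.523 2.98
endloop
endfacet
facet normal -0.815 0.568 -0.113
outer loop
vertex -3.442 4.55 1.256
vertex -4.106 3.727 1.906
vertex -3.535 4.662 2.489
endloop
endfacet
facet normal 0.200 0.747 -0.634
outer loop
vertex -2.341 4.037 1.0
vertex -3.442 4.55 1.256
vertex -2.444 4.854 1.929
endloop
endfacet
facet normal 0.842 -0.203 -0.499
outer loop
vertex -2.325 2.898 1.491
vertex -2.341 4.037 1.0
vertex -1.754 3.833 2.074
endloop
endfacet

endsolid
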